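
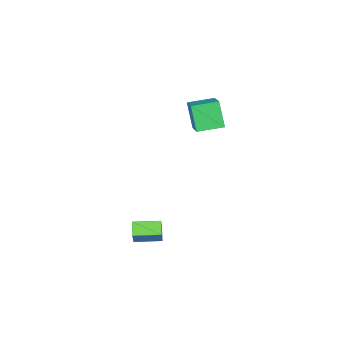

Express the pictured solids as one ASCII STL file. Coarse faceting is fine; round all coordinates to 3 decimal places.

solid 
facet normal -0.307 -0.448 -0.840
outer loop
vertex 3.562 0.083 -0.864
vertex 2.262 0.869 -0.808
vertex 3.938 0.74 -1.352
endloop
endfacet
facet normal 0.855 -0.517 -0.037
outer loop
vertex 4.398 1.411 -0.092
vertex 3.562 0.083 -0.864
vertex 3.938 0.74 -1.352
endloop
endfacet
facet normal -0.307 -0.448 -0.839
outer loop
vertex 3.938 0.74 -1.352
vertex 2.262 0.869 -0.808
vertex 2.638 1.525 -1.296
endloop
endfacet
facet normal 0.417 0.730 -0.541
outer loop
vertex 2.638 1.525 -1.296
vertex 4.398 1.411 -0.092
vertex 3.938 0.74 -1.352
endloop
endfacet
facet normal -0.418 -0.730 0.541
outer loop
vertex 3.562 0.083 -0.864
vertex 2.722 1.54 0.452
vertex 2.262 0.869 -0.808
endloop
endfacet
facet normal 0.855 -0.517 -0.036
outer loop
vertex 4.022 0.755 0.396
vertex 3.562 0.083 -0.864
vertex 4.398 1.411 -0.092
endloop
endfacet
facet normal -0.417 -0.730 0.542
outer loop
vertex 4.022 0.755 0.396
vertex 2.722 1.54 0.452
vertex 3.562 0.083 -0.864
endloop
endfacet
facet normal -0.855 0.517 0.037
outer loop
vertex 2.262 0.869 -0.808
vertex 2.722 1.54 0.452
vertex 2.638 1.525 -1.296
endloop
endfacet
facet normal 0.418 0.730 -0.542
outer loop
vertex 3.098 2.197 -0.036
vertex 4.398 1.411 -0.092
vertex 2.638 1.525 -1.296
endloop
endfacet
facet normal -0.855 0.517 0.037
outer loop
vertex 2.638 1.525 -1.296
vertex 2.722 1.54 0.452
vertex 3.098 2.197 -0.036
endloop
endfacet
facet normal 0.307 0.448 0.839
outer loop
vertex 3.098 2.197 -0.036
vertex 4.022 0.755 0.396
vertex 4.398 1.411 -0.092
endloop
endfacet
facet normal 0.307 0.448 0.840
outer loop
vertex 2.722 1.54 0.452
vertex 4.022 0.755 0.396
vertex 3.098 2.197 -0.036
endloop
endfacet
facet normal -0.926 0.363 0.102
outer loop
vertex -4.682 -4.742 3.262
vertex -3.993 -3.252 4.219
vertex -4.5 -3.851 1.743
endloop
endfacet
facet normal -0.363 -0.784 -0.503
outer loop
vertex -3.027 -4.428 1.581
vertex -4.682 -4.742 3.262
vertex -4.5 -3.851 1.743
endloop
endfacet
facet normal -0.926 0.363 0.102
outer loop
vertex -4.5 -3.851 1.743
vertex -3.993 -3.252 4.219
vertex -3.811 -2.361 2.7
endloop
endfacet
facet normal 0.103 0.503 -0.858
outer loop
vertex -3.811 -2.361 2.7
vertex -3.027 -4.428 1.581
vertex -4.5 -3.851 1.743
endloop
endfacet
facet normal -0.103 -0.503 0.858
outer loop
vertex -4.682 -4.742 3.262
vertex -2.52 -3.829 4.057
vertex -3.993 -3.252 4.219
endloop
endfacet
facet normal -0.363 -0.784 -0.503
outer loop
vertex -3.209 -5.319 3.1
vertex -4.682 -4.742 3.262
vertex -3.027 -4.428 1.581
endloop
endfacet
facet normal -0.103 -0.503 0.858
outer loop
vertex -3.209 -5.319 3.1
vertex -2.52 -3.829 4.057
vertex -4.682 -4.742 3.262
endloop
endfacet
facet normal 0.363 0.784 0.503
outer loop
vertex -3.993 -3.252 4.219
vertex -2.52 -3.829 4.057
vertex -3.811 -2.361 2.7
endloop
endfacet
facet normal 0.103 0.503 -0.858
outer loop
vertex -2.338 -2.938 2.538
vertex -3.027 -4.428 1.581
vertex -3.811 -2.361 2.7
endloop
endfacet
facet normal 0.363 0.784 0.503
outer loop
vertex -3.811 -2.361 2.7
vertex -2.52 -3.829 4.057
vertex -2.338 -2.938 2.538
endloop
endfacet
facet normal 0.926 -0.363 -0.102
outer loop
vertex -2.338 -2.938 2.538
vertex -3.209 -5.319 3.1
vertex -3.027 -4.428 1.581
endloop
endfacet
facet normal 0.926 -0.363 -0.102
outer loop
vertex -2.52 -3.829 4.057
vertex -3.209 -5.319 3.1
vertex -2.338 -2.938 2.538
endloop
endfacet

endsolid


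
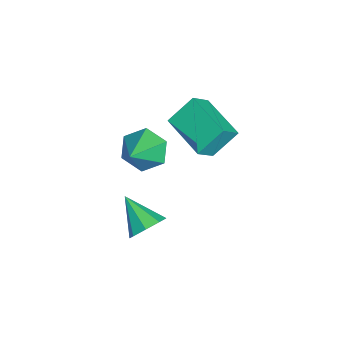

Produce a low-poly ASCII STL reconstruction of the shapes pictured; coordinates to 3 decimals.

solid 
facet normal -0.577 0.467 -0.670
outer loop
vertex -2.302 -0.889 0.216
vertex -0.656 0.479 -0.249
vertex -1.794 -1.885 -0.915
endloop
endfacet
facet normal -0.752 -0.625 0.212
outer loop
vertex -1.084 -2.459 -0.091
vertex -2.302 -0.889 0.216
vertex -1.794 -1.885 -0.915
endloop
endfacet
facet normal -0.577 0.467 -0.670
outer loop
vertex -1.794 -1.885 -0.915
vertex -0.656 0.479 -0.249
vertex -0.148 -0.516 -1.38
endloop
endfacet
facet normal 0.320 -0.626 -0.711
outer loop
vertex -0.148 -0.516 -1.38
vertex -1.084 -2.459 -0.091
vertex -1.794 -1.885 -0.915
endloop
endfacet
facet normal -0.319 0.626 0.711
outer loop
vertex -2.302 -0.889 0.216
vertex 0.054 -0.095 0.575
vertex -0.656 0.479 -0.249
endloop
endfacet
facet normal -0.752 -0.625 0.212
outer loop
vertex -1.592 -1.464 1.04
vertex -2.302 -0.889 0.216
vertex -1.084 -2.459 -0.091
endloop
endfacet
facet normal -0.319 0.626 0.712
outer loop
vertex -1.592 -1.464 1.04
vertex 0.054 -0.095 0.575
vertex -2.302 -0.889 0.216
endloop
endfacet
facet normal 0.751 0.625 -0.212
outer loop
vertex -0.656 0.479 -0.249
vertex 0.054 -0.095 0.575
vertex -0.148 -0.516 -1.38
endloop
endfacet
facet normal 0.319 -0.626 -0.712
outer loop
vertex 0.562 -1.091 -0.556
vertex -1.084 -2.459 -0.091
vertex -0.148 -0.516 -1.38
endloop
endfacet
facet normal 0.752 0.624 -0.212
outer loop
vertex -0.148 -0.516 -1.38
vertex 0.054 -0.095 0.575
vertex 0.562 -1.091 -0.556
endloop
endfacet
facet normal 0.577 -0.467 0.670
outer loop
vertex 0.562 -1.091 -0.556
vertex -1.592 -1.464 1.04
vertex -1.084 -2.459 -0.091
endloop
endfacet
facet normal 0.577 -0.467 0.670
outer loop
vertex 0.054 -0.095 0.575
vertex -1.592 -1.464 1.04
vertex 0.562 -1.091 -0.556
endloop
endfacet
facet normal 0.585 0.587 -0.560
outer loop
vertex 4.391 -2.822 -1.683
vertex 3.786 -2.802 -2.294
vertex 3.968 -2.324 -1.603
endloop
endfacet
facet normal 0.205 0.017 0.979
outer loop
vertex 4.391 -2.822 -1.683
vertex 3.968 -2.324 -1.603
vertex 2.774 -3.818 -1.326
endloop
endfacet
facet normal 0.585 0.587 -0.560
outer loop
vertex 3.968 -2.324 -1.603
vertex 3.786 -2.802 -2.294
vertex 3.438 -2.106 -1.928
endloop
endfacet
facet normal -0.339 0.426 0.839
outer loop
vertex 3.968 -2.324 -1.603
vertex 3.438 -2.106 -1.928
vertex 2.774 -3.818 -1.326
endloop
endfacet
facet normal 0.584 0.587 -0.560
outer loop
vertex 3.438 -2.106 -1.928
vertex 3.786 -2.802 -2.294
vertex 3.112 -2.296 -2.467
endloop
endfacet
facet normal -0.828 0.442 0.345
outer loop
vertex 3.438 -2.106 -1.928
vertex 3.112 -2.296 -2.467
vertex 2.774 -3.818 -1.326
endloop
endfacet
facet normal 0.585 0.587 -0.560
outer loop
vertex 3.112 -2.296 -2.467
vertex 3.786 -2.802 -2.294
vertex 3.181 -2.782 -2.905
endloop
endfacet
facet normal -0.975 0.055 -0.215
outer loop
vertex 3.112 -2.296 -2.467
vertex 3.181 -2.782 -2.905
vertex 2.774 -3.818 -1.326
endloop
endfacet
facet normal 0.585 0.588 -0.560
outer loop
vertex 3.181 -2.782 -2.905
vertex 3.786 -2.802 -2.294
vertex 3.604 -3.28 -2.986
endloop
endfacet
facet normal -0.694 -0.507 -0.511
outer loop
vertex 3.181 -2.782 -2.905
vertex 3.604 -3.28 -2.986
vertex 2.774 -3.818 -1.326
endloop
endfacet
facet normal 0.585 0.587 -0.559
outer loop
vertex 3.604 -3.28 -2.986
vertex 3.786 -2.802 -2.294
vertex 4.133 -3.498 -2.661
endloop
endfacet
facet normal -0.149 -0.916 -0.372
outer loop
vertex 3.604 -3.28 -2.986
vertex 4.133 -3.498 -2.661
vertex 2.774 -3.818 -1.326
endloop
endfacet
facet normal 0.584 0.587 -0.560
outer loop
vertex 4.133 -3.498 -2.661
vertex 3.786 -2.802 -2.294
vertex 4.459 -3.308 -2.122
endloop
endfacet
facet normal 0.340 -0.932 0.123
outer loop
vertex 4.133 -3.498 -2.661
vertex 4.459 -3.308 -2.122
vertex 2.774 -3.818 -1.326
endloop
endfacet
facet normal 0.585 0.587 -0.560
outer loop
vertex 4.459 -3.308 -2.122
vertex 3.786 -2.802 -2.294
vertex 4.391 -2.822 -1.683
endloop
endfacet
facet normal 0.487 -0.547 0.681
outer loop
vertex 4.459 -3.308 -2.122
vertex 4.391 -2.822 -1.683
vertex 2.774 -3.818 -1.326
endloop
endfacet
facet normal -0.793 0.200 -0.575
outer loop
vertex 0.023 -3.439 -2.568
vertex -0.598 -3.399 -1.697
vertex -0.116 -2.512 -2.053
endloop
endfacet
facet normal 0.872 0.331 -0.361
outer loop
vertex 0.023 -3.439 -2.568
vertex -0.116 -2.512 -2.053
vertex 0.998 -3.801 -0.543
endloop
endfacet
facet normal -0.794 0.201 -0.574
outer loop
vertex -0.116 -2.512 -2.053
vertex -0.598 -3.399 -1.697
vertex -0.736 -2.471 -1.182
endloop
endfacet
facet normal 0.500 0.805 0.318
outer loop
vertex -0.116 -2.512 -2.053
vertex -0.736 -2.471 -1.182
vertex 0.998 -3.801 -0.543
endloop
endfacet
facet normal -0.794 0.201 -0.574
outer loop
vertex -0.736 -2.471 -1.182
vertex -0.598 -3.399 -1.697
vertex -1.218 -3.358 -0.826
endloop
endfacet
facet normal -0.039 0.391 0.920
outer loop
vertex -0.736 -2.471 -1.182
vertex -1.218 -3.358 -0.826
vertex 0.998 -3.801 -0.543
endloop
endfacet
facet normal -0.794 0.200 -0.574
outer loop
vertex -1.218 -3.358 -0.826
vertex -0.598 -3.399 -1.697
vertex -1.079 -4.286 -1.342
endloop
endfacet
facet normal -0.207 -0.499 0.842
outer loop
vertex -1.218 -3.358 -0.826
vertex -1.079 -4.286 -1.342
vertex 0.998 -3.801 -0.543
endloop
endfacet
facet normal -0.794 0.201 -0.574
outer loop
vertex -1.079 -4.286 -1.342
vertex -0.598 -3.399 -1.697
vertex -0.459 -4.326 -2.213
endloop
endfacet
facet normal 0.165 -0.973 0.162
outer loop
vertex -1.079 -4.286 -1.342
vertex -0.459 -4.326 -2.213
vertex 0.998 -3.801 -0.543
endloop
endfacet
facet normal -0.793 0.201 -0.575
outer loop
vertex -0.459 -4.326 -2.213
vertex -0.598 -3.399 -1.697
vertex 0.023 -3.439 -2.568
endloop
endfacet
facet normal 0.704 -0.558 -0.439
outer loop
vertex -0.459 -4.326 -2.213
vertex 0.023 -3.439 -2.568
vertex 0.998 -3.801 -0.543
endloop
endfacet

endsolid


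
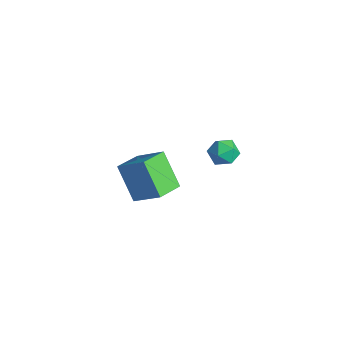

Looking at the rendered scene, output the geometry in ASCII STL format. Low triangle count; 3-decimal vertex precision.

solid 
facet normal 0.042 0.367 0.929
outer loop
vertex 0.55 -0.88 2.571
vertex 0.564 -1.545 2.833
vertex 1.175 -1.21 2.673
endloop
endfacet
facet normal 0.353 0.812 0.465
outer loop
vertex 0.55 -0.88 2.571
vertex 1.175 -1.21 2.673
vertex 1.067 -0.824 2.081
endloop
endfacet
facet normal -0.132 0.991 -0.026
outer loop
vertex 0.55 -0.88 2.571
vertex 1.067 -0.824 2.081
vertex 0.389 -0.92 1.875
endloop
endfacet
facet normal -0.741 0.658 0.134
outer loop
vertex 0.55 -0.88 2.571
vertex 0.389 -0.92 1.875
vertex 0.078 -1.365 2.34
endloop
endfacet
facet normal -0.634 0.272 0.724
outer loop
vertex 0.55 -0.88 2.571
vertex 0.078 -1.365 2.34
vertex 0.564 -1.545 2.833
endloop
endfacet
facet normal 0.878 0.457 0.138
outer loop
vertex 1.067 -0.824 2.081
vertex 1.175 -1.21 2.673
vertex 1.402 -1.455 2.04
endloop
endfacet
facet normal 0.376 -0.262 0.889
outer loop
vertex 1.175 -1.21 2.673
vertex 0.564 -1.545 2.833
vertex 1.091 -1.9 2.505
endloop
endfacet
facet normal -0.719 -0.418 0.556
outer loop
vertex 0.564 -1.545 2.833
vertex 0.078 -1.365 2.34
vertex 0.413 -1.996 2.299
endloop
endfacet
facet normal -0.893 0.206 -0.400
outer loop
vertex 0.078 -1.365 2.34
vertex 0.389 -0.92 1.875
vertex 0.305 -1.61 1.707
endloop
endfacet
facet normal 0.094 0.747 -0.658
outer loop
vertex 0.389 -0.92 1.875
vertex 1.067 -0.824 2.081
vertex 0.916 -1.275 1.547
endloop
endfacet
facet normal 0.741 -0.658 -0.134
outer loop
vertex 0.93 -1.94 1.809
vertex 1.402 -1.455 2.04
vertex 1.091 -1.9 2.505
endloop
endfacet
facet normal 0.132 -0.991 0.026
outer loop
vertex 0.93 -1.94 1.809
vertex 1.091 -1.9 2.505
vertex 0.413 -1.996 2.299
endloop
endfacet
facet normal -0.353 -0.812 -0.465
outer loop
vertex 0.93 -1.94 1.809
vertex 0.413 -1.996 2.299
vertex 0.305 -1.61 1.707
endloop
endfacet
facet normal -0.042 -0.367 -0.929
outer loop
vertex 0.93 -1.94 1.809
vertex 0.305 -1.61 1.707
vertex 0.916 -1.275 1.547
endloop
endfacet
facet normal 0.634 -0.272 -0.724
outer loop
vertex 0.93 -1.94 1.809
vertex 0.916 -1.275 1.547
vertex 1.402 -1.455 2.04
endloop
endfacet
facet normal 0.893 -0.206 0.400
outer loop
vertex 1.091 -1.9 2.505
vertex 1.402 -1.455 2.04
vertex 1.175 -1.21 2.673
endloop
endfacet
facet normal -0.094 -0.747 0.658
outer loop
vertex 0.413 -1.996 2.299
vertex 1.091 -1.9 2.505
vertex 0.564 -1.545 2.833
endloop
endfacet
facet normal -0.878 -0.457 -0.138
outer loop
vertex 0.305 -1.61 1.707
vertex 0.413 -1.996 2.299
vertex 0.078 -1.365 2.34
endloop
endfacet
facet normal -0.376 0.262 -0.889
outer loop
vertex 0.916 -1.275 1.547
vertex 0.305 -1.61 1.707
vertex 0.389 -0.92 1.875
endloop
endfacet
facet normal 0.719 0.418 -0.556
outer loop
vertex 1.402 -1.455 2.04
vertex 0.916 -1.275 1.547
vertex 1.067 -0.824 2.081
endloop
endfacet
facet normal -0.626 -0.040 0.779
outer loop
vertex -3.46 -2.625 -1.382
vertex -3.897 -1.37 -1.668
vertex -4.618 -3.248 -2.345
endloop
endfacet
facet normal 0.322 -0.923 0.210
outer loop
vertex -3.423 -3.17 -3.832
vertex -3.46 -2.625 -1.382
vertex -4.618 -3.248 -2.345
endloop
endfacet
facet normal -0.625 -0.041 0.779
outer loop
vertex -4.618 -3.248 -2.345
vertex -3.897 -1.37 -1.668
vertex -5.056 -1.993 -2.631
endloop
endfacet
facet normal -0.710 -0.383 -0.591
outer loop
vertex -5.056 -1.993 -2.631
vertex -3.423 -3.17 -3.832
vertex -4.618 -3.248 -2.345
endloop
endfacet
facet normal 0.710 0.382 0.591
outer loop
vertex -3.46 -2.625 -1.382
vertex -2.702 -1.292 -3.155
vertex -3.897 -1.37 -1.668
endloop
endfacet
facet normal 0.322 -0.923 0.210
outer loop
vertex -2.264 -2.547 -2.869
vertex -3.46 -2.625 -1.382
vertex -3.423 -3.17 -3.832
endloop
endfacet
facet normal 0.710 0.383 0.591
outer loop
vertex -2.264 -2.547 -2.869
vertex -2.702 -1.292 -3.155
vertex -3.46 -2.625 -1.382
endloop
endfacet
facet normal -0.322 0.923 -0.210
outer loop
vertex -3.897 -1.37 -1.668
vertex -2.702 -1.292 -3.155
vertex -5.056 -1.993 -2.631
endloop
endfacet
facet normal -0.710 -0.382 -0.591
outer loop
vertex -3.86 -1.915 -4.118
vertex -3.423 -3.17 -3.832
vertex -5.056 -1.993 -2.631
endloop
endfacet
facet normal -0.322 0.923 -0.210
outer loop
vertex -5.056 -1.993 -2.631
vertex -2.702 -1.292 -3.155
vertex -3.86 -1.915 -4.118
endloop
endfacet
facet normal 0.626 0.040 -0.779
outer loop
vertex -3.86 -1.915 -4.118
vertex -2.264 -2.547 -2.869
vertex -3.423 -3.17 -3.832
endloop
endfacet
facet normal 0.626 0.041 -0.779
outer loop
vertex -2.702 -1.292 -3.155
vertex -2.264 -2.547 -2.869
vertex -3.86 -1.915 -4.118
endloop
endfacet

endsolid


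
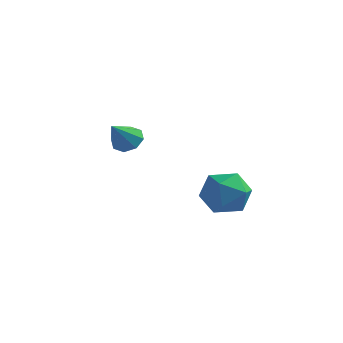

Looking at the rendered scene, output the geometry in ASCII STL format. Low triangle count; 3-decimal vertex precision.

solid 
facet normal -0.797 0.530 0.289
outer loop
vertex 0.534 0.169 -2.888
vertex 0.756 -0.045 -1.883
vertex 1.16 0.811 -2.34
endloop
endfacet
facet normal -0.527 0.787 -0.320
outer loop
vertex 0.534 0.169 -2.888
vertex 1.16 0.811 -2.34
vertex 1.399 0.567 -3.334
endloop
endfacet
facet normal -0.535 0.263 -0.803
outer loop
vertex 0.534 0.169 -2.888
vertex 1.399 0.567 -3.334
vertex 1.142 -0.44 -3.492
endloop
endfacet
facet normal -0.809 -0.318 -0.494
outer loop
vertex 0.534 0.169 -2.888
vertex 1.142 -0.44 -3.492
vertex 0.744 -0.819 -2.595
endloop
endfacet
facet normal -0.971 -0.152 0.182
outer loop
vertex 0.534 0.169 -2.888
vertex 0.744 -0.819 -2.595
vertex 0.756 -0.045 -1.883
endloop
endfacet
facet normal 0.153 0.968 -0.201
outer loop
vertex 1.399 0.567 -3.334
vertex 1.16 0.811 -2.34
vertex 2.156 0.599 -2.605
endloop
endfacet
facet normal -0.283 0.552 0.784
outer loop
vertex 1.16 0.811 -2.34
vertex 0.756 -0.045 -1.883
vertex 1.758 0.22 -1.708
endloop
endfacet
facet normal -0.565 -0.554 0.611
outer loop
vertex 0.756 -0.045 -1.883
vertex 0.744 -0.819 -2.595
vertex 1.501 -0.787 -1.866
endloop
endfacet
facet normal -0.303 -0.822 -0.482
outer loop
vertex 0.744 -0.819 -2.595
vertex 1.142 -0.44 -3.492
vertex 1.74 -1.031 -2.86
endloop
endfacet
facet normal 0.140 0.118 -0.983
outer loop
vertex 1.142 -0.44 -3.492
vertex 1.399 0.567 -3.334
vertex 2.144 -0.175 -3.317
endloop
endfacet
facet normal 0.809 0.318 0.494
outer loop
vertex 2.366 -0.389 -2.312
vertex 2.156 0.599 -2.605
vertex 1.758 0.22 -1.708
endloop
endfacet
facet normal 0.535 -0.263 0.803
outer loop
vertex 2.366 -0.389 -2.312
vertex 1.758 0.22 -1.708
vertex 1.501 -0.787 -1.866
endloop
endfacet
facet normal 0.527 -0.787 0.320
outer loop
vertex 2.366 -0.389 -2.312
vertex 1.501 -0.787 -1.866
vertex 1.74 -1.031 -2.86
endloop
endfacet
facet normal 0.797 -0.530 -0.289
outer loop
vertex 2.366 -0.389 -2.312
vertex 1.74 -1.031 -2.86
vertex 2.144 -0.175 -3.317
endloop
endfacet
facet normal 0.971 0.152 -0.182
outer loop
vertex 2.366 -0.389 -2.312
vertex 2.144 -0.175 -3.317
vertex 2.156 0.599 -2.605
endloop
endfacet
facet normal 0.303 0.822 0.482
outer loop
vertex 1.758 0.22 -1.708
vertex 2.156 0.599 -2.605
vertex 1.16 0.811 -2.34
endloop
endfacet
facet normal -0.140 -0.118 0.983
outer loop
vertex 1.501 -0.787 -1.866
vertex 1.758 0.22 -1.708
vertex 0.756 -0.045 -1.883
endloop
endfacet
facet normal -0.153 -0.968 0.201
outer loop
vertex 1.74 -1.031 -2.86
vertex 1.501 -0.787 -1.866
vertex 0.744 -0.819 -2.595
endloop
endfacet
facet normal 0.283 -0.552 -0.784
outer loop
vertex 2.144 -0.175 -3.317
vertex 1.74 -1.031 -2.86
vertex 1.142 -0.44 -3.492
endloop
endfacet
facet normal 0.565 0.554 -0.611
outer loop
vertex 2.156 0.599 -2.605
vertex 2.144 -0.175 -3.317
vertex 1.399 0.567 -3.334
endloop
endfacet
facet normal 0.104 0.701 -0.705
outer loop
vertex -2.32 0.948 -0.966
vertex -2.979 0.924 -1.087
vertex -2.585 1.278 -0.677
endloop
endfacet
facet normal 0.733 -0.007 0.680
outer loop
vertex -2.32 0.948 -0.966
vertex -2.585 1.278 -0.677
vertex -3.121 -0.044 -0.113
endloop
endfacet
facet normal 0.104 0.701 -0.705
outer loop
vertex -2.585 1.278 -0.677
vertex -2.979 0.924 -1.087
vertex -3.081 1.401 -0.628
endloop
endfacet
facet normal 0.173 0.326 0.929
outer loop
vertex -2.585 1.278 -0.677
vertex -3.081 1.401 -0.628
vertex -3.121 -0.044 -0.113
endloop
endfacet
facet normal 0.102 0.701 -0.706
outer loop
vertex -3.081 1.401 -0.628
vertex -2.979 0.924 -1.087
vertex -3.516 1.244 -0.847
endloop
endfacet
facet normal -0.513 0.301 0.804
outer loop
vertex -3.081 1.401 -0.628
vertex -3.516 1.244 -0.847
vertex -3.121 -0.044 -0.113
endloop
endfacet
facet normal 0.102 0.701 -0.706
outer loop
vertex -3.516 1.244 -0.847
vertex -2.979 0.924 -1.087
vertex -3.637 0.899 -1.207
endloop
endfacet
facet normal -0.924 -0.069 0.376
outer loop
vertex -3.516 1.244 -0.847
vertex -3.637 0.899 -1.207
vertex -3.121 -0.044 -0.113
endloop
endfacet
facet normal 0.102 0.701 -0.705
outer loop
vertex -3.637 0.899 -1.207
vertex -2.979 0.924 -1.087
vertex -3.373 0.569 -1.497
endloop
endfacet
facet normal -0.818 -0.566 -0.101
outer loop
vertex -3.637 0.899 -1.207
vertex -3.373 0.569 -1.497
vertex -3.121 -0.044 -0.113
endloop
endfacet
facet normal 0.103 0.701 -0.706
outer loop
vertex -3.373 0.569 -1.497
vertex -2.979 0.924 -1.087
vertex -2.877 0.447 -1.546
endloop
endfacet
facet normal -0.256 -0.900 -0.352
outer loop
vertex -3.373 0.569 -1.497
vertex -2.877 0.447 -1.546
vertex -3.121 -0.044 -0.113
endloop
endfacet
facet normal 0.104 0.701 -0.706
outer loop
vertex -2.877 0.447 -1.546
vertex -2.979 0.924 -1.087
vertex -2.441 0.604 -1.326
endloop
endfacet
facet normal 0.429 -0.874 -0.227
outer loop
vertex -2.877 0.447 -1.546
vertex -2.441 0.604 -1.326
vertex -3.121 -0.044 -0.113
endloop
endfacet
facet normal 0.104 0.701 -0.705
outer loop
vertex -2.441 0.604 -1.326
vertex -2.979 0.924 -1.087
vertex -2.32 0.948 -0.966
endloop
endfacet
facet normal 0.839 -0.505 0.201
outer loop
vertex -2.441 0.604 -1.326
vertex -2.32 0.948 -0.966
vertex -3.121 -0.044 -0.113
endloop
endfacet

endsolid


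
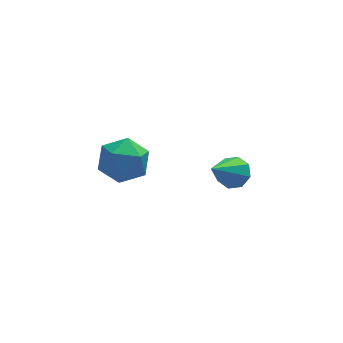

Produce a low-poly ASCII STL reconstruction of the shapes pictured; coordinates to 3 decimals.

solid 
facet normal -0.392 0.916 -0.091
outer loop
vertex -2.294 1.918 0.633
vertex -2.441 1.953 1.62
vertex -1.582 2.282 1.231
endloop
endfacet
facet normal 0.096 0.796 -0.598
outer loop
vertex -2.294 1.918 0.633
vertex -1.582 2.282 1.231
vertex -1.337 1.682 0.472
endloop
endfacet
facet normal -0.108 0.221 -0.969
outer loop
vertex -2.294 1.918 0.633
vertex -1.337 1.682 0.472
vertex -2.045 0.981 0.391
endloop
endfacet
facet normal -0.723 -0.014 -0.691
outer loop
vertex -2.294 1.918 0.633
vertex -2.045 0.981 0.391
vertex -2.727 1.149 1.101
endloop
endfacet
facet normal -0.898 0.415 -0.148
outer loop
vertex -2.294 1.918 0.633
vertex -2.727 1.149 1.101
vertex -2.441 1.953 1.62
endloop
endfacet
facet normal 0.714 0.642 -0.277
outer loop
vertex -1.337 1.682 0.472
vertex -1.582 2.282 1.231
vertex -0.893 1.571 1.359
endloop
endfacet
facet normal -0.075 0.837 0.543
outer loop
vertex -1.582 2.282 1.231
vertex -2.441 1.953 1.62
vertex -1.575 1.739 2.069
endloop
endfacet
facet normal -0.893 0.027 0.450
outer loop
vertex -2.441 1.953 1.62
vertex -2.727 1.149 1.101
vertex -2.283 1.038 1.988
endloop
endfacet
facet normal -0.610 -0.668 -0.428
outer loop
vertex -2.727 1.149 1.101
vertex -2.045 0.981 0.391
vertex -2.038 0.438 1.229
endloop
endfacet
facet normal 0.384 -0.287 -0.878
outer loop
vertex -2.045 0.981 0.391
vertex -1.337 1.682 0.472
vertex -1.179 0.767 0.84
endloop
endfacet
facet normal 0.723 0.014 0.691
outer loop
vertex -1.326 0.802 1.827
vertex -0.893 1.571 1.359
vertex -1.575 1.739 2.069
endloop
endfacet
facet normal 0.108 -0.221 0.969
outer loop
vertex -1.326 0.802 1.827
vertex -1.575 1.739 2.069
vertex -2.283 1.038 1.988
endloop
endfacet
facet normal -0.096 -0.796 0.598
outer loop
vertex -1.326 0.802 1.827
vertex -2.283 1.038 1.988
vertex -2.038 0.438 1.229
endloop
endfacet
facet normal 0.392 -0.916 0.091
outer loop
vertex -1.326 0.802 1.827
vertex -2.038 0.438 1.229
vertex -1.179 0.767 0.84
endloop
endfacet
facet normal 0.898 -0.415 0.148
outer loop
vertex -1.326 0.802 1.827
vertex -1.179 0.767 0.84
vertex -0.893 1.571 1.359
endloop
endfacet
facet normal 0.610 0.668 0.428
outer loop
vertex -1.575 1.739 2.069
vertex -0.893 1.571 1.359
vertex -1.582 2.282 1.231
endloop
endfacet
facet normal -0.384 0.287 0.878
outer loop
vertex -2.283 1.038 1.988
vertex -1.575 1.739 2.069
vertex -2.441 1.953 1.62
endloop
endfacet
facet normal -0.714 -0.642 0.277
outer loop
vertex -2.038 0.438 1.229
vertex -2.283 1.038 1.988
vertex -2.727 1.149 1.101
endloop
endfacet
facet normal 0.075 -0.837 -0.543
outer loop
vertex -1.179 0.767 0.84
vertex -2.038 0.438 1.229
vertex -2.045 0.981 0.391
endloop
endfacet
facet normal 0.893 -0.027 -0.450
outer loop
vertex -0.893 1.571 1.359
vertex -1.179 0.767 0.84
vertex -1.337 1.682 0.472
endloop
endfacet
facet normal 0.547 0.492 -0.677
outer loop
vertex 2.821 3.811 -1.685
vertex 2.547 3.415 -2.194
vertex 2.374 4.023 -1.892
endloop
endfacet
facet normal -0.100 0.579 0.809
outer loop
vertex 2.821 3.811 -1.685
vertex 2.374 4.023 -1.892
vertex 1.493 2.465 -0.886
endloop
endfacet
facet normal 0.545 0.492 -0.679
outer loop
vertex 2.374 4.023 -1.892
vertex 2.547 3.415 -2.194
vertex 2.028 3.878 -2.275
endloop
endfacet
facet normal -0.681 0.628 0.377
outer loop
vertex 2.374 4.023 -1.892
vertex 2.028 3.878 -2.275
vertex 1.493 2.465 -0.886
endloop
endfacet
facet normal 0.546 0.494 -0.677
outer loop
vertex 2.028 3.878 -2.275
vertex 2.547 3.415 -2.194
vertex 1.987 3.463 -2.611
endloop
endfacet
facet normal -0.964 0.217 -0.151
outer loop
vertex 2.028 3.878 -2.275
vertex 1.987 3.463 -2.611
vertex 1.493 2.465 -0.886
endloop
endfacet
facet normal 0.546 0.493 -0.677
outer loop
vertex 1.987 3.463 -2.611
vertex 2.547 3.415 -2.194
vertex 2.274 3.02 -2.702
endloop
endfacet
facet normal -0.784 -0.413 -0.463
outer loop
vertex 1.987 3.463 -2.611
vertex 2.274 3.02 -2.702
vertex 1.493 2.465 -0.886
endloop
endfacet
facet normal 0.547 0.493 -0.677
outer loop
vertex 2.274 3.02 -2.702
vertex 2.547 3.415 -2.194
vertex 2.72 2.808 -2.496
endloop
endfacet
facet normal -0.248 -0.891 -0.379
outer loop
vertex 2.274 3.02 -2.702
vertex 2.72 2.808 -2.496
vertex 1.493 2.465 -0.886
endloop
endfacet
facet normal 0.547 0.493 -0.677
outer loop
vertex 2.72 2.808 -2.496
vertex 2.547 3.415 -2.194
vertex 3.066 2.952 -2.112
endloop
endfacet
facet normal 0.333 -0.941 0.053
outer loop
vertex 2.72 2.808 -2.496
vertex 3.066 2.952 -2.112
vertex 1.493 2.465 -0.886
endloop
endfacet
facet normal 0.546 0.492 -0.678
outer loop
vertex 3.066 2.952 -2.112
vertex 2.547 3.415 -2.194
vertex 3.107 3.368 -1.777
endloop
endfacet
facet normal 0.617 -0.529 0.582
outer loop
vertex 3.066 2.952 -2.112
vertex 3.107 3.368 -1.777
vertex 1.493 2.465 -0.886
endloop
endfacet
facet normal 0.546 0.493 -0.677
outer loop
vertex 3.107 3.368 -1.777
vertex 2.547 3.415 -2.194
vertex 2.821 3.811 -1.685
endloop
endfacet
facet normal 0.439 0.098 0.893
outer loop
vertex 3.107 3.368 -1.777
vertex 2.821 3.811 -1.685
vertex 1.493 2.465 -0.886
endloop
endfacet

endsolid


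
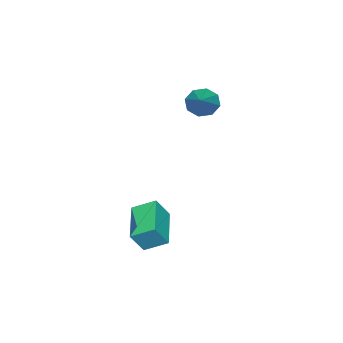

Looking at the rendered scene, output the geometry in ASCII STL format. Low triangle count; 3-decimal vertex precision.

solid 
facet normal -0.782 -0.391 -0.486
outer loop
vertex -1.514 -1.776 1.603
vertex -1.898 -1.808 2.246
vertex -1.815 -1.298 1.703
endloop
endfacet
facet normal 0.575 0.498 -0.649
outer loop
vertex -1.514 -1.776 1.603
vertex -1.815 -1.298 1.703
vertex -0.342 -1.032 3.214
endloop
endfacet
facet normal -0.783 -0.390 -0.486
outer loop
vertex -1.815 -1.298 1.703
vertex -1.898 -1.808 2.246
vertex -2.164 -1.118 2.121
endloop
endfacet
facet normal 0.133 0.946 -0.296
outer loop
vertex -1.815 -1.298 1.703
vertex -2.164 -1.118 2.121
vertex -0.342 -1.032 3.214
endloop
endfacet
facet normal -0.782 -0.390 -0.486
outer loop
vertex -2.164 -1.118 2.121
vertex -1.898 -1.808 2.246
vertex -2.358 -1.342 2.613
endloop
endfacet
facet normal -0.237 0.916 0.323
outer loop
vertex -2.164 -1.118 2.121
vertex -2.358 -1.342 2.613
vertex -0.342 -1.032 3.214
endloop
endfacet
facet normal -0.782 -0.389 -0.486
outer loop
vertex -2.358 -1.342 2.613
vertex -1.898 -1.808 2.246
vertex -2.283 -1.839 2.89
endloop
endfacet
facet normal -0.318 0.424 0.848
outer loop
vertex -2.358 -1.342 2.613
vertex -2.283 -1.839 2.89
vertex -0.342 -1.032 3.214
endloop
endfacet
facet normal -0.782 -0.390 -0.486
outer loop
vertex -2.283 -1.839 2.89
vertex -1.898 -1.808 2.246
vertex -1.982 -2.318 2.79
endloop
endfacet
facet normal -0.062 -0.241 0.969
outer loop
vertex -2.283 -1.839 2.89
vertex -1.982 -2.318 2.79
vertex -0.342 -1.032 3.214
endloop
endfacet
facet normal -0.783 -0.389 -0.486
outer loop
vertex -1.982 -2.318 2.79
vertex -1.898 -1.808 2.246
vertex -1.633 -2.498 2.372
endloop
endfacet
facet normal 0.382 -0.690 0.616
outer loop
vertex -1.982 -2.318 2.79
vertex -1.633 -2.498 2.372
vertex -0.342 -1.032 3.214
endloop
endfacet
facet normal -0.782 -0.389 -0.486
outer loop
vertex -1.633 -2.498 2.372
vertex -1.898 -1.808 2.246
vertex -1.439 -2.273 1.88
endloop
endfacet
facet normal 0.752 -0.659 -0.005
outer loop
vertex -1.633 -2.498 2.372
vertex -1.439 -2.273 1.88
vertex -0.342 -1.032 3.214
endloop
endfacet
facet normal -0.782 -0.389 -0.487
outer loop
vertex -1.439 -2.273 1.88
vertex -1.898 -1.808 2.246
vertex -1.514 -1.776 1.603
endloop
endfacet
facet normal 0.832 -0.169 -0.528
outer loop
vertex -1.439 -2.273 1.88
vertex -1.514 -1.776 1.603
vertex -0.342 -1.032 3.214
endloop
endfacet
facet normal -0.464 0.280 -0.840
outer loop
vertex 1.886 -1.103 -2.316
vertex 3.479 -0.175 -2.887
vertex 2.245 -2.034 -2.825
endloop
endfacet
facet normal -0.825 -0.480 0.297
outer loop
vertex 2.761 -2.345 -1.893
vertex 1.886 -1.103 -2.316
vertex 2.245 -2.034 -2.825
endloop
endfacet
facet normal -0.465 0.281 -0.840
outer loop
vertex 2.245 -2.034 -2.825
vertex 3.479 -0.175 -2.887
vertex 3.838 -1.106 -3.397
endloop
endfacet
facet normal 0.321 -0.831 -0.455
outer loop
vertex 3.838 -1.106 -3.397
vertex 2.761 -2.345 -1.893
vertex 2.245 -2.034 -2.825
endloop
endfacet
facet normal -0.321 0.831 0.455
outer loop
vertex 1.886 -1.103 -2.316
vertex 3.995 -0.486 -1.955
vertex 3.479 -0.175 -2.887
endloop
endfacet
facet normal -0.825 -0.481 0.296
outer loop
vertex 2.402 -1.414 -1.383
vertex 1.886 -1.103 -2.316
vertex 2.761 -2.345 -1.893
endloop
endfacet
facet normal -0.321 0.831 0.454
outer loop
vertex 2.402 -1.414 -1.383
vertex 3.995 -0.486 -1.955
vertex 1.886 -1.103 -2.316
endloop
endfacet
facet normal 0.825 0.481 -0.297
outer loop
vertex 3.479 -0.175 -2.887
vertex 3.995 -0.486 -1.955
vertex 3.838 -1.106 -3.397
endloop
endfacet
facet normal 0.321 -0.831 -0.455
outer loop
vertex 4.354 -1.417 -2.464
vertex 2.761 -2.345 -1.893
vertex 3.838 -1.106 -3.397
endloop
endfacet
facet normal 0.825 0.480 -0.296
outer loop
vertex 3.838 -1.106 -3.397
vertex 3.995 -0.486 -1.955
vertex 4.354 -1.417 -2.464
endloop
endfacet
facet normal 0.465 -0.281 0.840
outer loop
vertex 4.354 -1.417 -2.464
vertex 2.402 -1.414 -1.383
vertex 2.761 -2.345 -1.893
endloop
endfacet
facet normal 0.465 -0.280 0.840
outer loop
vertex 3.995 -0.486 -1.955
vertex 2.402 -1.414 -1.383
vertex 4.354 -1.417 -2.464
endloop
endfacet

endsolid


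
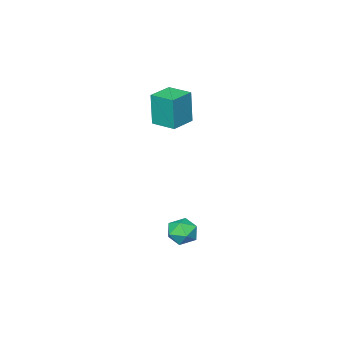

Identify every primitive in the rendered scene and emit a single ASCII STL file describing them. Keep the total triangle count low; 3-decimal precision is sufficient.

solid 
facet normal -0.986 -0.166 -0.003
outer loop
vertex -3.707 -3.368 4.275
vertex -3.891 -2.275 4.328
vertex -3.714 -3.294 2.727
endloop
endfacet
facet normal 0.166 -0.985 -0.048
outer loop
vertex -2.589 -3.105 2.732
vertex -3.707 -3.368 4.275
vertex -3.714 -3.294 2.727
endloop
endfacet
facet normal -0.986 -0.165 -0.004
outer loop
vertex -3.714 -3.294 2.727
vertex -3.891 -2.275 4.328
vertex -3.897 -2.2 2.78
endloop
endfacet
facet normal -0.004 0.048 -0.999
outer loop
vertex -3.897 -2.2 2.78
vertex -2.589 -3.105 2.732
vertex -3.714 -3.294 2.727
endloop
endfacet
facet normal 0.004 -0.048 0.999
outer loop
vertex -3.707 -3.368 4.275
vertex -2.766 -2.086 4.333
vertex -3.891 -2.275 4.328
endloop
endfacet
facet normal 0.165 -0.985 -0.048
outer loop
vertex -2.583 -3.18 4.28
vertex -3.707 -3.368 4.275
vertex -2.589 -3.105 2.732
endloop
endfacet
facet normal 0.004 -0.048 0.999
outer loop
vertex -2.583 -3.18 4.28
vertex -2.766 -2.086 4.333
vertex -3.707 -3.368 4.275
endloop
endfacet
facet normal -0.166 0.985 0.048
outer loop
vertex -3.891 -2.275 4.328
vertex -2.766 -2.086 4.333
vertex -3.897 -2.2 2.78
endloop
endfacet
facet normal -0.004 0.048 -0.999
outer loop
vertex -2.773 -2.012 2.785
vertex -2.589 -3.105 2.732
vertex -3.897 -2.2 2.78
endloop
endfacet
facet normal -0.165 0.985 0.048
outer loop
vertex -3.897 -2.2 2.78
vertex -2.766 -2.086 4.333
vertex -2.773 -2.012 2.785
endloop
endfacet
facet normal 0.986 0.166 0.004
outer loop
vertex -2.773 -2.012 2.785
vertex -2.583 -3.18 4.28
vertex -2.589 -3.105 2.732
endloop
endfacet
facet normal 0.986 0.165 0.003
outer loop
vertex -2.766 -2.086 4.333
vertex -2.583 -3.18 4.28
vertex -2.773 -2.012 2.785
endloop
endfacet
facet normal -0.163 0.981 0.105
outer loop
vertex -1.602 0.54 -1.858
vertex -1.7 0.451 -1.177
vertex -1.064 0.583 -1.421
endloop
endfacet
facet normal 0.286 0.853 -0.436
outer loop
vertex -1.602 0.54 -1.858
vertex -1.064 0.583 -1.421
vertex -0.994 0.25 -2.026
endloop
endfacet
facet normal -0.045 0.428 -0.903
outer loop
vertex -1.602 0.54 -1.858
vertex -0.994 0.25 -2.026
vertex -1.587 -0.087 -2.156
endloop
endfacet
facet normal -0.700 0.293 -0.651
outer loop
vertex -1.602 0.54 -1.858
vertex -1.587 -0.087 -2.156
vertex -2.023 0.038 -1.631
endloop
endfacet
facet normal -0.772 0.635 -0.028
outer loop
vertex -1.602 0.54 -1.858
vertex -2.023 0.038 -1.631
vertex -1.7 0.451 -1.177
endloop
endfacet
facet normal 0.849 0.498 -0.176
outer loop
vertex -0.994 0.25 -2.026
vertex -1.064 0.583 -1.421
vertex -0.717 -0.018 -1.449
endloop
endfacet
facet normal 0.121 0.706 0.698
outer loop
vertex -1.064 0.583 -1.421
vertex -1.7 0.451 -1.177
vertex -1.153 0.107 -0.924
endloop
endfacet
facet normal -0.864 0.145 0.482
outer loop
vertex -1.7 0.451 -1.177
vertex -2.023 0.038 -1.631
vertex -1.746 -0.23 -1.054
endloop
endfacet
facet normal -0.748 -0.407 -0.524
outer loop
vertex -2.023 0.038 -1.631
vertex -1.587 -0.087 -2.156
vertex -1.676 -0.563 -1.659
endloop
endfacet
facet normal 0.312 -0.189 -0.931
outer loop
vertex -1.587 -0.087 -2.156
vertex -0.994 0.25 -2.026
vertex -1.04 -0.431 -1.903
endloop
endfacet
facet normal 0.700 -0.293 0.651
outer loop
vertex -1.138 -0.52 -1.222
vertex -0.717 -0.018 -1.449
vertex -1.153 0.107 -0.924
endloop
endfacet
facet normal 0.045 -0.428 0.903
outer loop
vertex -1.138 -0.52 -1.222
vertex -1.153 0.107 -0.924
vertex -1.746 -0.23 -1.054
endloop
endfacet
facet normal -0.286 -0.853 0.436
outer loop
vertex -1.138 -0.52 -1.222
vertex -1.746 -0.23 -1.054
vertex -1.676 -0.563 -1.659
endloop
endfacet
facet normal 0.163 -0.981 -0.105
outer loop
vertex -1.138 -0.52 -1.222
vertex -1.676 -0.563 -1.659
vertex -1.04 -0.431 -1.903
endloop
endfacet
facet normal 0.772 -0.635 0.028
outer loop
vertex -1.138 -0.52 -1.222
vertex -1.04 -0.431 -1.903
vertex -0.717 -0.018 -1.449
endloop
endfacet
facet normal 0.748 0.407 0.524
outer loop
vertex -1.153 0.107 -0.924
vertex -0.717 -0.018 -1.449
vertex -1.064 0.583 -1.421
endloop
endfacet
facet normal -0.312 0.189 0.931
outer loop
vertex -1.746 -0.23 -1.054
vertex -1.153 0.107 -0.924
vertex -1.7 0.451 -1.177
endloop
endfacet
facet normal -0.849 -0.498 0.176
outer loop
vertex -1.676 -0.563 -1.659
vertex -1.746 -0.23 -1.054
vertex -2.023 0.038 -1.631
endloop
endfacet
facet normal -0.121 -0.706 -0.698
outer loop
vertex -1.04 -0.431 -1.903
vertex -1.676 -0.563 -1.659
vertex -1.587 -0.087 -2.156
endloop
endfacet
facet normal 0.864 -0.145 -0.482
outer loop
vertex -0.717 -0.018 -1.449
vertex -1.04 -0.431 -1.903
vertex -0.994 0.25 -2.026
endloop
endfacet

endsolid


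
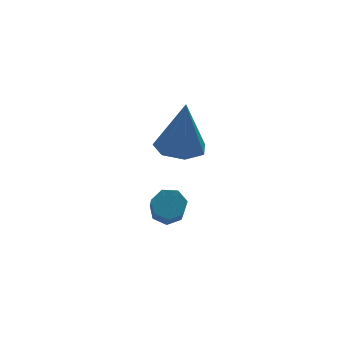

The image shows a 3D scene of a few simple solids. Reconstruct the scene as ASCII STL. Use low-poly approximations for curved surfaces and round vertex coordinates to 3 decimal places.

solid 
facet normal 0.229 0.570 -0.789
outer loop
vertex 2.296 -2.451 -2.689
vertex 1.819 -2.731 -3.03
vertex 1.792 -2.201 -2.655
endloop
endfacet
facet normal 0.384 0.692 0.611
outer loop
vertex 2.296 -2.451 -2.689
vertex 1.792 -2.201 -2.655
vertex 1.959 -3.289 -1.529
endloop
endfacet
facet normal 0.384 0.692 0.611
outer loop
vertex 1.959 -3.289 -1.529
vertex 1.792 -2.201 -2.655
vertex 1.455 -3.039 -1.495
endloop
endfacet
facet normal -0.229 -0.570 0.789
outer loop
vertex 1.959 -3.289 -1.529
vertex 1.455 -3.039 -1.495
vertex 1.481 -3.569 -1.87
endloop
endfacet
facet normal 0.229 0.570 -0.789
outer loop
vertex 1.792 -2.201 -2.655
vertex 1.819 -2.731 -3.03
vertex 1.308 -2.35 -2.903
endloop
endfacet
facet normal -0.459 0.778 0.429
outer loop
vertex 1.792 -2.201 -2.655
vertex 1.308 -2.35 -2.903
vertex 1.455 -3.039 -1.495
endloop
endfacet
facet normal -0.457 0.779 0.429
outer loop
vertex 1.455 -3.039 -1.495
vertex 1.308 -2.35 -2.903
vertex 0.97 -3.187 -1.743
endloop
endfacet
facet normal -0.230 -0.570 0.789
outer loop
vertex 1.455 -3.039 -1.495
vertex 0.97 -3.187 -1.743
vertex 1.481 -3.569 -1.87
endloop
endfacet
facet normal 0.229 0.570 -0.789
outer loop
vertex 1.308 -2.35 -2.903
vertex 1.819 -2.731 -3.03
vertex 1.208 -2.786 -3.247
endloop
endfacet
facet normal -0.957 0.280 -0.077
outer loop
vertex 1.308 -2.35 -2.903
vertex 1.208 -2.786 -3.247
vertex 0.97 -3.187 -1.743
endloop
endfacet
facet normal -0.957 0.278 -0.077
outer loop
vertex 0.97 -3.187 -1.743
vertex 1.208 -2.786 -3.247
vertex 0.871 -3.623 -2.087
endloop
endfacet
facet normal -0.230 -0.570 0.789
outer loop
vertex 0.97 -3.187 -1.743
vertex 0.871 -3.623 -2.087
vertex 1.481 -3.569 -1.87
endloop
endfacet
facet normal 0.229 0.569 -0.790
outer loop
vertex 1.208 -2.786 -3.247
vertex 1.819 -2.731 -3.03
vertex 1.568 -3.181 -3.427
endloop
endfacet
facet normal -0.735 -0.431 -0.524
outer loop
vertex 1.208 -2.786 -3.247
vertex 1.568 -3.181 -3.427
vertex 0.871 -3.623 -2.087
endloop
endfacet
facet normal -0.735 -0.431 -0.524
outer loop
vertex 0.871 -3.623 -2.087
vertex 1.568 -3.181 -3.427
vertex 1.231 -4.018 -2.267
endloop
endfacet
facet normal -0.230 -0.569 0.789
outer loop
vertex 0.871 -3.623 -2.087
vertex 1.231 -4.018 -2.267
vertex 1.481 -3.569 -1.87
endloop
endfacet
facet normal 0.228 0.570 -0.790
outer loop
vertex 1.568 -3.181 -3.427
vertex 1.819 -2.731 -3.03
vertex 2.117 -3.237 -3.309
endloop
endfacet
facet normal 0.041 -0.816 -0.577
outer loop
vertex 1.568 -3.181 -3.427
vertex 2.117 -3.237 -3.309
vertex 1.231 -4.018 -2.267
endloop
endfacet
facet normal 0.040 -0.816 -0.577
outer loop
vertex 1.231 -4.018 -2.267
vertex 2.117 -3.237 -3.309
vertex 1.78 -4.075 -2.148
endloop
endfacet
facet normal -0.230 -0.570 0.789
outer loop
vertex 1.231 -4.018 -2.267
vertex 1.78 -4.075 -2.148
vertex 1.481 -3.569 -1.87
endloop
endfacet
facet normal 0.230 0.570 -0.788
outer loop
vertex 2.117 -3.237 -3.309
vertex 1.819 -2.731 -3.03
vertex 2.441 -2.913 -2.98
endloop
endfacet
facet normal 0.786 -0.587 -0.196
outer loop
vertex 2.117 -3.237 -3.309
vertex 2.441 -2.913 -2.98
vertex 1.78 -4.075 -2.148
endloop
endfacet
facet normal 0.786 -0.587 -0.195
outer loop
vertex 1.78 -4.075 -2.148
vertex 2.441 -2.913 -2.98
vertex 2.104 -3.75 -1.82
endloop
endfacet
facet normal -0.229 -0.569 0.790
outer loop
vertex 1.78 -4.075 -2.148
vertex 2.104 -3.75 -1.82
vertex 1.481 -3.569 -1.87
endloop
endfacet
facet normal 0.230 0.569 -0.789
outer loop
vertex 2.441 -2.913 -2.98
vertex 1.819 -2.731 -3.03
vertex 2.296 -2.451 -2.689
endloop
endfacet
facet normal 0.939 0.084 0.334
outer loop
vertex 2.441 -2.913 -2.98
vertex 2.296 -2.451 -2.689
vertex 2.104 -3.75 -1.82
endloop
endfacet
facet normal 0.939 0.085 0.334
outer loop
vertex 2.104 -3.75 -1.82
vertex 2.296 -2.451 -2.689
vertex 1.959 -3.289 -1.529
endloop
endfacet
facet normal -0.229 -0.570 0.789
outer loop
vertex 2.104 -3.75 -1.82
vertex 1.959 -3.289 -1.529
vertex 1.481 -3.569 -1.87
endloop
endfacet
facet normal -0.159 -0.099 -0.982
outer loop
vertex 2.907 -2.077 0.183
vertex 2.283 -2.773 0.354
vertex 2.124 -1.839 0.286
endloop
endfacet
facet normal 0.311 0.919 0.243
outer loop
vertex 2.907 -2.077 0.183
vertex 2.124 -1.839 0.286
vertex 2.617 -2.567 2.406
endloop
endfacet
facet normal -0.159 -0.099 -0.982
outer loop
vertex 2.124 -1.839 0.286
vertex 2.283 -2.773 0.354
vertex 1.461 -2.305 0.44
endloop
endfacet
facet normal -0.470 0.795 0.382
outer loop
vertex 2.124 -1.839 0.286
vertex 1.461 -2.305 0.44
vertex 2.617 -2.567 2.406
endloop
endfacet
facet normal -0.159 -0.099 -0.982
outer loop
vertex 1.461 -2.305 0.44
vertex 2.283 -2.773 0.354
vertex 1.418 -3.123 0.529
endloop
endfacet
facet normal -0.852 0.101 0.514
outer loop
vertex 1.461 -2.305 0.44
vertex 1.418 -3.123 0.529
vertex 2.617 -2.567 2.406
endloop
endfacet
facet normal -0.159 -0.098 -0.982
outer loop
vertex 1.418 -3.123 0.529
vertex 2.283 -2.773 0.354
vertex 2.026 -3.678 0.486
endloop
endfacet
facet normal -0.547 -0.641 0.539
outer loop
vertex 1.418 -3.123 0.529
vertex 2.026 -3.678 0.486
vertex 2.617 -2.567 2.406
endloop
endfacet
facet normal -0.160 -0.098 -0.982
outer loop
vertex 2.026 -3.678 0.486
vertex 2.283 -2.773 0.354
vertex 2.828 -3.551 0.343
endloop
endfacet
facet normal 0.216 -0.872 0.438
outer loop
vertex 2.026 -3.678 0.486
vertex 2.828 -3.551 0.343
vertex 2.617 -2.567 2.406
endloop
endfacet
facet normal -0.160 -0.098 -0.982
outer loop
vertex 2.828 -3.551 0.343
vertex 2.283 -2.773 0.354
vertex 3.22 -2.839 0.208
endloop
endfacet
facet normal 0.861 -0.419 0.288
outer loop
vertex 2.828 -3.551 0.343
vertex 3.22 -2.839 0.208
vertex 2.617 -2.567 2.406
endloop
endfacet
facet normal -0.160 -0.098 -0.982
outer loop
vertex 3.22 -2.839 0.208
vertex 2.283 -2.773 0.354
vertex 2.907 -2.077 0.183
endloop
endfacet
facet normal 0.904 0.378 0.201
outer loop
vertex 3.22 -2.839 0.208
vertex 2.907 -2.077 0.183
vertex 2.617 -2.567 2.406
endloop
endfacet

endsolid


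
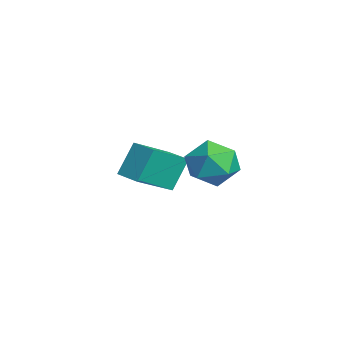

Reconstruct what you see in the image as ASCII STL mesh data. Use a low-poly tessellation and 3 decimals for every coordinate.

solid 
facet normal 0.260 0.118 0.958
outer loop
vertex 2.661 3.842 -0.123
vertex 1.92 2.966 0.186
vertex 3.049 2.719 -0.09
endloop
endfacet
facet normal 0.800 0.292 0.525
outer loop
vertex 2.661 3.842 -0.123
vertex 3.049 2.719 -0.09
vertex 3.374 3.434 -0.982
endloop
endfacet
facet normal 0.576 0.812 0.092
outer loop
vertex 2.661 3.842 -0.123
vertex 3.374 3.434 -0.982
vertex 2.446 4.123 -1.257
endloop
endfacet
facet normal -0.102 0.961 0.257
outer loop
vertex 2.661 3.842 -0.123
vertex 2.446 4.123 -1.257
vertex 1.547 3.834 -0.536
endloop
endfacet
facet normal -0.298 0.532 0.793
outer loop
vertex 2.661 3.842 -0.123
vertex 1.547 3.834 -0.536
vertex 1.92 2.966 0.186
endloop
endfacet
facet normal 0.952 -0.279 0.124
outer loop
vertex 3.374 3.434 -0.982
vertex 3.049 2.719 -0.09
vertex 3.073 2.306 -1.204
endloop
endfacet
facet normal 0.079 -0.560 0.825
outer loop
vertex 3.049 2.719 -0.09
vertex 1.92 2.966 0.186
vertex 2.174 2.017 -0.483
endloop
endfacet
facet normal -0.823 0.110 0.557
outer loop
vertex 1.92 2.966 0.186
vertex 1.547 3.834 -0.536
vertex 1.246 2.706 -0.758
endloop
endfacet
facet normal -0.507 0.805 -0.309
outer loop
vertex 1.547 3.834 -0.536
vertex 2.446 4.123 -1.257
vertex 1.571 3.421 -1.65
endloop
endfacet
facet normal 0.590 0.565 -0.577
outer loop
vertex 2.446 4.123 -1.257
vertex 3.374 3.434 -0.982
vertex 2.7 3.174 -1.926
endloop
endfacet
facet normal 0.102 -0.961 -0.257
outer loop
vertex 1.959 2.298 -1.617
vertex 3.073 2.306 -1.204
vertex 2.174 2.017 -0.483
endloop
endfacet
facet normal -0.576 -0.812 -0.092
outer loop
vertex 1.959 2.298 -1.617
vertex 2.174 2.017 -0.483
vertex 1.246 2.706 -0.758
endloop
endfacet
facet normal -0.800 -0.292 -0.525
outer loop
vertex 1.959 2.298 -1.617
vertex 1.246 2.706 -0.758
vertex 1.571 3.421 -1.65
endloop
endfacet
facet normal -0.260 -0.118 -0.958
outer loop
vertex 1.959 2.298 -1.617
vertex 1.571 3.421 -1.65
vertex 2.7 3.174 -1.926
endloop
endfacet
facet normal 0.298 -0.532 -0.793
outer loop
vertex 1.959 2.298 -1.617
vertex 2.7 3.174 -1.926
vertex 3.073 2.306 -1.204
endloop
endfacet
facet normal 0.507 -0.805 0.309
outer loop
vertex 2.174 2.017 -0.483
vertex 3.073 2.306 -1.204
vertex 3.049 2.719 -0.09
endloop
endfacet
facet normal -0.590 -0.565 0.577
outer loop
vertex 1.246 2.706 -0.758
vertex 2.174 2.017 -0.483
vertex 1.92 2.966 0.186
endloop
endfacet
facet normal -0.952 0.279 -0.124
outer loop
vertex 1.571 3.421 -1.65
vertex 1.246 2.706 -0.758
vertex 1.547 3.834 -0.536
endloop
endfacet
facet normal -0.079 0.560 -0.825
outer loop
vertex 2.7 3.174 -1.926
vertex 1.571 3.421 -1.65
vertex 2.446 4.123 -1.257
endloop
endfacet
facet normal 0.823 -0.110 -0.557
outer loop
vertex 3.073 2.306 -1.204
vertex 2.7 3.174 -1.926
vertex 3.374 3.434 -0.982
endloop
endfacet
facet normal -0.262 0.441 0.858
outer loop
vertex -2.188 0.908 -1.619
vertex -1.16 1.508 -1.614
vertex -3.127 2.527 -2.738
endloop
endfacet
facet normal -0.864 -0.504 -0.004
outer loop
vertex -2.68 1.772 -4.206
vertex -2.188 0.908 -1.619
vertex -3.127 2.527 -2.738
endloop
endfacet
facet normal -0.262 0.441 0.858
outer loop
vertex -3.127 2.527 -2.738
vertex -1.16 1.508 -1.614
vertex -2.099 3.127 -2.733
endloop
endfacet
facet normal -0.431 0.742 -0.513
outer loop
vertex -2.099 3.127 -2.733
vertex -2.68 1.772 -4.206
vertex -3.127 2.527 -2.738
endloop
endfacet
facet normal 0.431 -0.742 0.513
outer loop
vertex -2.188 0.908 -1.619
vertex -0.713 0.753 -3.082
vertex -1.16 1.508 -1.614
endloop
endfacet
facet normal -0.864 -0.504 -0.004
outer loop
vertex -1.741 0.153 -3.087
vertex -2.188 0.908 -1.619
vertex -2.68 1.772 -4.206
endloop
endfacet
facet normal 0.431 -0.742 0.513
outer loop
vertex -1.741 0.153 -3.087
vertex -0.713 0.753 -3.082
vertex -2.188 0.908 -1.619
endloop
endfacet
facet normal 0.864 0.504 0.004
outer loop
vertex -1.16 1.508 -1.614
vertex -0.713 0.753 -3.082
vertex -2.099 3.127 -2.733
endloop
endfacet
facet normal -0.431 0.742 -0.513
outer loop
vertex -1.652 2.372 -4.201
vertex -2.68 1.772 -4.206
vertex -2.099 3.127 -2.733
endloop
endfacet
facet normal 0.864 0.504 0.004
outer loop
vertex -2.099 3.127 -2.733
vertex -0.713 0.753 -3.082
vertex -1.652 2.372 -4.201
endloop
endfacet
facet normal 0.262 -0.441 -0.858
outer loop
vertex -1.652 2.372 -4.201
vertex -1.741 0.153 -3.087
vertex -2.68 1.772 -4.206
endloop
endfacet
facet normal 0.262 -0.441 -0.858
outer loop
vertex -0.713 0.753 -3.082
vertex -1.741 0.153 -3.087
vertex -1.652 2.372 -4.201
endloop
endfacet

endsolid


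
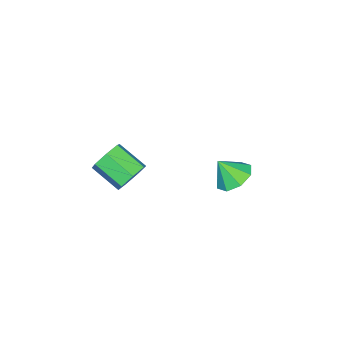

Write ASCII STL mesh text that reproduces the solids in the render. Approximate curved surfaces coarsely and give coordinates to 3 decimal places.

solid 
facet normal 0.086 0.878 -0.471
outer loop
vertex 3.516 1.832 1.798
vertex 3.111 1.553 1.205
vertex 2.854 1.916 1.834
endloop
endfacet
facet normal 0.107 0.462 0.880
outer loop
vertex 3.516 1.832 1.798
vertex 2.854 1.916 1.834
vertex 3.394 0.586 2.467
endloop
endfacet
facet normal 0.108 0.463 0.880
outer loop
vertex 3.394 0.586 2.467
vertex 2.854 1.916 1.834
vertex 2.732 0.67 2.504
endloop
endfacet
facet normal -0.085 -0.878 0.472
outer loop
vertex 3.394 0.586 2.467
vertex 2.732 0.67 2.504
vertex 2.989 0.307 1.875
endloop
endfacet
facet normal 0.086 0.878 -0.472
outer loop
vertex 2.854 1.916 1.834
vertex 3.111 1.553 1.205
vertex 2.385 1.727 1.397
endloop
endfacet
facet normal -0.707 0.387 0.591
outer loop
vertex 2.854 1.916 1.834
vertex 2.385 1.727 1.397
vertex 2.732 0.67 2.504
endloop
endfacet
facet normal -0.709 0.386 0.591
outer loop
vertex 2.732 0.67 2.504
vertex 2.385 1.727 1.397
vertex 2.264 0.481 2.066
endloop
endfacet
facet normal -0.087 -0.878 0.471
outer loop
vertex 2.732 0.67 2.504
vertex 2.264 0.481 2.066
vertex 2.989 0.307 1.875
endloop
endfacet
facet normal 0.086 0.878 -0.471
outer loop
vertex 2.385 1.727 1.397
vertex 3.111 1.553 1.205
vertex 2.463 1.407 0.815
endloop
endfacet
facet normal -0.990 0.019 -0.143
outer loop
vertex 2.385 1.727 1.397
vertex 2.463 1.407 0.815
vertex 2.264 0.481 2.066
endloop
endfacet
facet normal -0.989 0.019 -0.143
outer loop
vertex 2.264 0.481 2.066
vertex 2.463 1.407 0.815
vertex 2.342 0.161 1.485
endloop
endfacet
facet normal -0.086 -0.878 0.472
outer loop
vertex 2.264 0.481 2.066
vertex 2.342 0.161 1.485
vertex 2.989 0.307 1.875
endloop
endfacet
facet normal 0.086 0.878 -0.471
outer loop
vertex 2.463 1.407 0.815
vertex 3.111 1.553 1.205
vertex 3.029 1.197 0.527
endloop
endfacet
facet normal -0.526 -0.363 -0.769
outer loop
vertex 2.463 1.407 0.815
vertex 3.029 1.197 0.527
vertex 2.342 0.161 1.485
endloop
endfacet
facet normal -0.527 -0.362 -0.769
outer loop
vertex 2.342 0.161 1.485
vertex 3.029 1.197 0.527
vertex 2.907 -0.049 1.197
endloop
endfacet
facet normal -0.086 -0.878 0.471
outer loop
vertex 2.342 0.161 1.485
vertex 2.907 -0.049 1.197
vertex 2.989 0.307 1.875
endloop
endfacet
facet normal 0.086 0.878 -0.471
outer loop
vertex 3.029 1.197 0.527
vertex 3.111 1.553 1.205
vertex 3.656 1.255 0.75
endloop
endfacet
facet normal 0.334 -0.472 -0.816
outer loop
vertex 3.029 1.197 0.527
vertex 3.656 1.255 0.75
vertex 2.907 -0.049 1.197
endloop
endfacet
facet normal 0.334 -0.472 -0.816
outer loop
vertex 2.907 -0.049 1.197
vertex 3.656 1.255 0.75
vertex 3.534 0.009 1.42
endloop
endfacet
facet normal -0.086 -0.878 0.471
outer loop
vertex 2.907 -0.049 1.197
vertex 3.534 0.009 1.42
vertex 2.989 0.307 1.875
endloop
endfacet
facet normal 0.085 0.877 -0.472
outer loop
vertex 3.656 1.255 0.75
vertex 3.111 1.553 1.205
vertex 3.873 1.538 1.315
endloop
endfacet
facet normal 0.942 -0.226 -0.249
outer loop
vertex 3.656 1.255 0.75
vertex 3.873 1.538 1.315
vertex 3.534 0.009 1.42
endloop
endfacet
facet normal 0.942 -0.226 -0.249
outer loop
vertex 3.534 0.009 1.42
vertex 3.873 1.538 1.315
vertex 3.751 0.292 1.985
endloop
endfacet
facet normal -0.085 -0.877 0.472
outer loop
vertex 3.534 0.009 1.42
vertex 3.751 0.292 1.985
vertex 2.989 0.307 1.875
endloop
endfacet
facet normal 0.085 0.878 -0.471
outer loop
vertex 3.873 1.538 1.315
vertex 3.111 1.553 1.205
vertex 3.516 1.832 1.798
endloop
endfacet
facet normal 0.841 0.190 0.506
outer loop
vertex 3.873 1.538 1.315
vertex 3.516 1.832 1.798
vertex 3.751 0.292 1.985
endloop
endfacet
facet normal 0.841 0.190 0.507
outer loop
vertex 3.751 0.292 1.985
vertex 3.516 1.832 1.798
vertex 3.394 0.586 2.467
endloop
endfacet
facet normal -0.085 -0.877 0.472
outer loop
vertex 3.751 0.292 1.985
vertex 3.394 0.586 2.467
vertex 2.989 0.307 1.875
endloop
endfacet
facet normal -0.231 0.515 -0.826
outer loop
vertex -0.993 3.457 -2.371
vertex -1.858 3.318 -2.216
vertex -1.271 3.947 -1.988
endloop
endfacet
facet normal 0.859 0.094 0.503
outer loop
vertex -0.993 3.457 -2.371
vertex -1.271 3.947 -1.988
vertex -1.582 2.702 -1.224
endloop
endfacet
facet normal -0.230 0.514 -0.826
outer loop
vertex -1.271 3.947 -1.988
vertex -1.858 3.318 -2.216
vertex -1.893 4.069 -1.739
endloop
endfacet
facet normal 0.407 0.402 0.820
outer loop
vertex -1.271 3.947 -1.988
vertex -1.893 4.069 -1.739
vertex -1.582 2.702 -1.224
endloop
endfacet
facet normal -0.230 0.514 -0.826
outer loop
vertex -1.893 4.069 -1.739
vertex -1.858 3.318 -2.216
vertex -2.495 3.751 -1.769
endloop
endfacet
facet normal -0.207 0.303 0.930
outer loop
vertex -1.893 4.069 -1.739
vertex -2.495 3.751 -1.769
vertex -1.582 2.702 -1.224
endloop
endfacet
facet normal -0.230 0.515 -0.826
outer loop
vertex -2.495 3.751 -1.769
vertex -1.858 3.318 -2.216
vertex -2.724 3.18 -2.061
endloop
endfacet
facet normal -0.623 -0.143 0.769
outer loop
vertex -2.495 3.751 -1.769
vertex -2.724 3.18 -2.061
vertex -1.582 2.702 -1.224
endloop
endfacet
facet normal -0.230 0.513 -0.827
outer loop
vertex -2.724 3.18 -2.061
vertex -1.858 3.318 -2.216
vertex -2.445 2.689 -2.443
endloop
endfacet
facet normal -0.599 -0.675 0.431
outer loop
vertex -2.724 3.18 -2.061
vertex -2.445 2.689 -2.443
vertex -1.582 2.702 -1.224
endloop
endfacet
facet normal -0.231 0.514 -0.826
outer loop
vertex -2.445 2.689 -2.443
vertex -1.858 3.318 -2.216
vertex -1.823 2.568 -2.692
endloop
endfacet
facet normal -0.146 -0.983 0.114
outer loop
vertex -2.445 2.689 -2.443
vertex -1.823 2.568 -2.692
vertex -1.582 2.702 -1.224
endloop
endfacet
facet normal -0.231 0.514 -0.826
outer loop
vertex -1.823 2.568 -2.692
vertex -1.858 3.318 -2.216
vertex -1.222 2.886 -2.662
endloop
endfacet
facet normal 0.468 -0.884 0.004
outer loop
vertex -1.823 2.568 -2.692
vertex -1.222 2.886 -2.662
vertex -1.582 2.702 -1.224
endloop
endfacet
facet normal -0.231 0.514 -0.826
outer loop
vertex -1.222 2.886 -2.662
vertex -1.858 3.318 -2.216
vertex -0.993 3.457 -2.371
endloop
endfacet
facet normal 0.883 -0.438 0.165
outer loop
vertex -1.222 2.886 -2.662
vertex -0.993 3.457 -2.371
vertex -1.582 2.702 -1.224
endloop
endfacet

endsolid


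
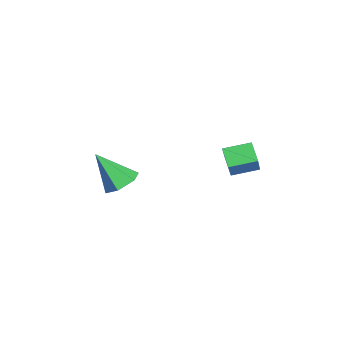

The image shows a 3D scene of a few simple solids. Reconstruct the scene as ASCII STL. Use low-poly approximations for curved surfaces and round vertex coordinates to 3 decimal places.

solid 
facet normal -0.666 -0.286 0.689
outer loop
vertex -0.294 2.758 3.601
vertex -0.522 4.013 3.902
vertex -1.651 2.821 2.315
endloop
endfacet
facet normal 0.173 -0.958 -0.230
outer loop
vertex -0.938 3.127 1.578
vertex -0.294 2.758 3.601
vertex -1.651 2.821 2.315
endloop
endfacet
facet normal -0.666 -0.286 0.689
outer loop
vertex -1.651 2.821 2.315
vertex -0.522 4.013 3.902
vertex -1.878 4.075 2.617
endloop
endfacet
facet normal -0.725 0.034 -0.688
outer loop
vertex -1.878 4.075 2.617
vertex -0.938 3.127 1.578
vertex -1.651 2.821 2.315
endloop
endfacet
facet normal 0.725 -0.033 0.688
outer loop
vertex -0.294 2.758 3.601
vertex 0.191 4.319 3.165
vertex -0.522 4.013 3.902
endloop
endfacet
facet normal 0.174 -0.957 -0.230
outer loop
vertex 0.418 3.065 2.863
vertex -0.294 2.758 3.601
vertex -0.938 3.127 1.578
endloop
endfacet
facet normal 0.726 -0.034 0.687
outer loop
vertex 0.418 3.065 2.863
vertex 0.191 4.319 3.165
vertex -0.294 2.758 3.601
endloop
endfacet
facet normal -0.174 0.958 0.230
outer loop
vertex -0.522 4.013 3.902
vertex 0.191 4.319 3.165
vertex -1.878 4.075 2.617
endloop
endfacet
facet normal -0.726 0.033 -0.687
outer loop
vertex -1.166 4.382 1.879
vertex -0.938 3.127 1.578
vertex -1.878 4.075 2.617
endloop
endfacet
facet normal -0.174 0.957 0.230
outer loop
vertex -1.878 4.075 2.617
vertex 0.191 4.319 3.165
vertex -1.166 4.382 1.879
endloop
endfacet
facet normal 0.666 0.286 -0.689
outer loop
vertex -1.166 4.382 1.879
vertex 0.418 3.065 2.863
vertex -0.938 3.127 1.578
endloop
endfacet
facet normal 0.666 0.286 -0.689
outer loop
vertex 0.191 4.319 3.165
vertex 0.418 3.065 2.863
vertex -1.166 4.382 1.879
endloop
endfacet
facet normal 0.111 0.580 -0.807
outer loop
vertex -1.709 -1.168 0.66
vertex -2.215 -1.767 0.16
vertex -2.631 -1.066 0.607
endloop
endfacet
facet normal 0.012 0.544 0.839
outer loop
vertex -1.709 -1.168 0.66
vertex -2.631 -1.066 0.607
vertex -2.445 -2.973 1.84
endloop
endfacet
facet normal 0.110 0.580 -0.807
outer loop
vertex -2.631 -1.066 0.607
vertex -2.215 -1.767 0.16
vertex -3.138 -1.665 0.108
endloop
endfacet
facet normal -0.815 0.257 0.520
outer loop
vertex -2.631 -1.066 0.607
vertex -3.138 -1.665 0.108
vertex -2.445 -2.973 1.84
endloop
endfacet
facet normal 0.110 0.580 -0.807
outer loop
vertex -3.138 -1.665 0.108
vertex -2.215 -1.767 0.16
vertex -2.721 -2.366 -0.339
endloop
endfacet
facet normal -0.867 -0.497 -0.029
outer loop
vertex -3.138 -1.665 0.108
vertex -2.721 -2.366 -0.339
vertex -2.445 -2.973 1.84
endloop
endfacet
facet normal 0.111 0.579 -0.808
outer loop
vertex -2.721 -2.366 -0.339
vertex -2.215 -1.767 0.16
vertex -1.799 -2.469 -0.286
endloop
endfacet
facet normal -0.093 -0.962 -0.256
outer loop
vertex -2.721 -2.366 -0.339
vertex -1.799 -2.469 -0.286
vertex -2.445 -2.973 1.84
endloop
endfacet
facet normal 0.111 0.579 -0.808
outer loop
vertex -1.799 -2.469 -0.286
vertex -2.215 -1.767 0.16
vertex -1.292 -1.87 0.213
endloop
endfacet
facet normal 0.735 -0.675 0.063
outer loop
vertex -1.799 -2.469 -0.286
vertex -1.292 -1.87 0.213
vertex -2.445 -2.973 1.84
endloop
endfacet
facet normal 0.111 0.580 -0.807
outer loop
vertex -1.292 -1.87 0.213
vertex -2.215 -1.767 0.16
vertex -1.709 -1.168 0.66
endloop
endfacet
facet normal 0.787 0.079 0.611
outer loop
vertex -1.292 -1.87 0.213
vertex -1.709 -1.168 0.66
vertex -2.445 -2.973 1.84
endloop
endfacet

endsolid


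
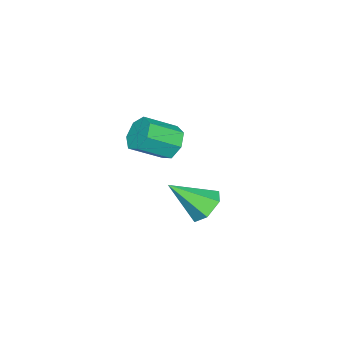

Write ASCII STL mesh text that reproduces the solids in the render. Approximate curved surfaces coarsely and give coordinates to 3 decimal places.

solid 
facet normal -0.614 0.600 -0.513
outer loop
vertex -3.106 0.895 -3.804
vertex -3.665 0.595 -3.486
vertex -3.288 1.159 -3.278
endloop
endfacet
facet normal 0.731 0.676 -0.086
outer loop
vertex -3.106 0.895 -3.804
vertex -3.288 1.159 -3.278
vertex -2.276 0.086 -3.112
endloop
endfacet
facet normal 0.731 0.676 -0.086
outer loop
vertex -2.276 0.086 -3.112
vertex -3.288 1.159 -3.278
vertex -2.458 0.35 -2.586
endloop
endfacet
facet normal 0.615 -0.599 0.513
outer loop
vertex -2.276 0.086 -3.112
vertex -2.458 0.35 -2.586
vertex -2.835 -0.215 -2.794
endloop
endfacet
facet normal -0.614 0.600 -0.513
outer loop
vertex -3.288 1.159 -3.278
vertex -3.665 0.595 -3.486
vertex -3.754 0.998 -2.908
endloop
endfacet
facet normal 0.226 0.757 0.614
outer loop
vertex -3.288 1.159 -3.278
vertex -3.754 0.998 -2.908
vertex -2.458 0.35 -2.586
endloop
endfacet
facet normal 0.226 0.757 0.614
outer loop
vertex -2.458 0.35 -2.586
vertex -3.754 0.998 -2.908
vertex -2.924 0.189 -2.216
endloop
endfacet
facet normal 0.615 -0.599 0.513
outer loop
vertex -2.458 0.35 -2.586
vertex -2.924 0.189 -2.216
vertex -2.835 -0.215 -2.794
endloop
endfacet
facet normal -0.614 0.600 -0.513
outer loop
vertex -3.754 0.998 -2.908
vertex -3.665 0.595 -3.486
vertex -4.153 0.533 -2.974
endloop
endfacet
facet normal -0.451 0.266 0.852
outer loop
vertex -3.754 0.998 -2.908
vertex -4.153 0.533 -2.974
vertex -2.924 0.189 -2.216
endloop
endfacet
facet normal -0.451 0.266 0.852
outer loop
vertex -2.924 0.189 -2.216
vertex -4.153 0.533 -2.974
vertex -3.323 -0.276 -2.282
endloop
endfacet
facet normal 0.614 -0.600 0.514
outer loop
vertex -2.924 0.189 -2.216
vertex -3.323 -0.276 -2.282
vertex -2.835 -0.215 -2.794
endloop
endfacet
facet normal -0.615 0.598 -0.514
outer loop
vertex -4.153 0.533 -2.974
vertex -3.665 0.595 -3.486
vertex -4.184 0.114 -3.425
endloop
endfacet
facet normal -0.787 -0.424 0.448
outer loop
vertex -4.153 0.533 -2.974
vertex -4.184 0.114 -3.425
vertex -3.323 -0.276 -2.282
endloop
endfacet
facet normal -0.787 -0.424 0.448
outer loop
vertex -3.323 -0.276 -2.282
vertex -4.184 0.114 -3.425
vertex -3.354 -0.695 -2.733
endloop
endfacet
facet normal 0.614 -0.599 0.514
outer loop
vertex -3.323 -0.276 -2.282
vertex -3.354 -0.695 -2.733
vertex -2.835 -0.215 -2.794
endloop
endfacet
facet normal -0.615 0.599 -0.513
outer loop
vertex -4.184 0.114 -3.425
vertex -3.665 0.595 -3.486
vertex -3.825 0.057 -3.922
endloop
endfacet
facet normal -0.531 -0.795 -0.292
outer loop
vertex -4.184 0.114 -3.425
vertex -3.825 0.057 -3.922
vertex -3.354 -0.695 -2.733
endloop
endfacet
facet normal -0.531 -0.795 -0.292
outer loop
vertex -3.354 -0.695 -2.733
vertex -3.825 0.057 -3.922
vertex -2.995 -0.752 -3.23
endloop
endfacet
facet normal 0.615 -0.599 0.513
outer loop
vertex -3.354 -0.695 -2.733
vertex -2.995 -0.752 -3.23
vertex -2.835 -0.215 -2.794
endloop
endfacet
facet normal -0.615 0.599 -0.513
outer loop
vertex -3.825 0.057 -3.922
vertex -3.665 0.595 -3.486
vertex -3.345 0.405 -4.091
endloop
endfacet
facet normal 0.125 -0.568 -0.814
outer loop
vertex -3.825 0.057 -3.922
vertex -3.345 0.405 -4.091
vertex -2.995 -0.752 -3.23
endloop
endfacet
facet normal 0.125 -0.568 -0.814
outer loop
vertex -2.995 -0.752 -3.23
vertex -3.345 0.405 -4.091
vertex -2.515 -0.404 -3.399
endloop
endfacet
facet normal 0.615 -0.599 0.512
outer loop
vertex -2.995 -0.752 -3.23
vertex -2.515 -0.404 -3.399
vertex -2.835 -0.215 -2.794
endloop
endfacet
facet normal -0.614 0.600 -0.513
outer loop
vertex -3.345 0.405 -4.091
vertex -3.665 0.595 -3.486
vertex -3.106 0.895 -3.804
endloop
endfacet
facet normal 0.687 0.088 -0.721
outer loop
vertex -3.345 0.405 -4.091
vertex -3.106 0.895 -3.804
vertex -2.515 -0.404 -3.399
endloop
endfacet
facet normal 0.687 0.088 -0.721
outer loop
vertex -2.515 -0.404 -3.399
vertex -3.106 0.895 -3.804
vertex -2.276 0.086 -3.112
endloop
endfacet
facet normal 0.614 -0.600 0.512
outer loop
vertex -2.515 -0.404 -3.399
vertex -2.276 0.086 -3.112
vertex -2.835 -0.215 -2.794
endloop
endfacet
facet normal -0.354 0.686 -0.635
outer loop
vertex 0.917 3.93 -3.203
vertex 0.421 4.081 -2.763
vertex 1.014 4.414 -2.734
endloop
endfacet
facet normal 0.990 -0.105 -0.096
outer loop
vertex 0.917 3.93 -3.203
vertex 1.014 4.414 -2.734
vertex 0.959 3.039 -1.797
endloop
endfacet
facet normal -0.354 0.685 -0.636
outer loop
vertex 1.014 4.414 -2.734
vertex 0.421 4.081 -2.763
vertex 0.517 4.565 -2.295
endloop
endfacet
facet normal 0.672 0.398 0.624
outer loop
vertex 1.014 4.414 -2.734
vertex 0.517 4.565 -2.295
vertex 0.959 3.039 -1.797
endloop
endfacet
facet normal -0.354 0.685 -0.636
outer loop
vertex 0.517 4.565 -2.295
vertex 0.421 4.081 -2.763
vertex -0.075 4.233 -2.323
endloop
endfacet
facet normal -0.188 0.255 0.948
outer loop
vertex 0.517 4.565 -2.295
vertex -0.075 4.233 -2.323
vertex 0.959 3.039 -1.797
endloop
endfacet
facet normal -0.353 0.687 -0.635
outer loop
vertex -0.075 4.233 -2.323
vertex 0.421 4.081 -2.763
vertex -0.172 3.749 -2.792
endloop
endfacet
facet normal -0.734 -0.391 0.555
outer loop
vertex -0.075 4.233 -2.323
vertex -0.172 3.749 -2.792
vertex 0.959 3.039 -1.797
endloop
endfacet
facet normal -0.353 0.686 -0.636
outer loop
vertex -0.172 3.749 -2.792
vertex 0.421 4.081 -2.763
vertex 0.325 3.598 -3.231
endloop
endfacet
facet normal -0.417 -0.894 -0.164
outer loop
vertex -0.172 3.749 -2.792
vertex 0.325 3.598 -3.231
vertex 0.959 3.039 -1.797
endloop
endfacet
facet normal -0.355 0.686 -0.635
outer loop
vertex 0.325 3.598 -3.231
vertex 0.421 4.081 -2.763
vertex 0.917 3.93 -3.203
endloop
endfacet
facet normal 0.444 -0.751 -0.489
outer loop
vertex 0.325 3.598 -3.231
vertex 0.917 3.93 -3.203
vertex 0.959 3.039 -1.797
endloop
endfacet

endsolid


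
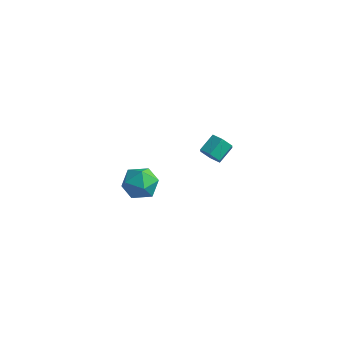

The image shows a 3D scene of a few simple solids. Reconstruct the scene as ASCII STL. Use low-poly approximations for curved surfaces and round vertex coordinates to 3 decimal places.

solid 
facet normal -0.339 0.425 0.839
outer loop
vertex -2.447 2.788 -3.393
vertex -3.267 1.948 -3.299
vertex -2.211 1.8 -2.797
endloop
endfacet
facet normal 0.361 0.543 0.758
outer loop
vertex -2.447 2.788 -3.393
vertex -2.211 1.8 -2.797
vertex -1.4 2.263 -3.515
endloop
endfacet
facet normal 0.457 0.879 0.136
outer loop
vertex -2.447 2.788 -3.393
vertex -1.4 2.263 -3.515
vertex -1.954 2.697 -4.459
endloop
endfacet
facet normal -0.183 0.969 -0.167
outer loop
vertex -2.447 2.788 -3.393
vertex -1.954 2.697 -4.459
vertex -3.107 2.502 -4.325
endloop
endfacet
facet normal -0.675 0.688 0.266
outer loop
vertex -2.447 2.788 -3.393
vertex -3.107 2.502 -4.325
vertex -3.267 1.948 -3.299
endloop
endfacet
facet normal 0.688 -0.090 0.720
outer loop
vertex -1.4 2.263 -3.515
vertex -2.211 1.8 -2.797
vertex -1.573 1.098 -3.495
endloop
endfacet
facet normal -0.444 -0.280 0.851
outer loop
vertex -2.211 1.8 -2.797
vertex -3.267 1.948 -3.299
vertex -2.726 0.903 -3.361
endloop
endfacet
facet normal -0.987 0.145 -0.075
outer loop
vertex -3.267 1.948 -3.299
vertex -3.107 2.502 -4.325
vertex -3.28 1.337 -4.305
endloop
endfacet
facet normal -0.192 0.599 -0.778
outer loop
vertex -3.107 2.502 -4.325
vertex -1.954 2.697 -4.459
vertex -2.469 1.8 -5.023
endloop
endfacet
facet normal 0.844 0.454 -0.287
outer loop
vertex -1.954 2.697 -4.459
vertex -1.4 2.263 -3.515
vertex -1.413 1.652 -4.521
endloop
endfacet
facet normal 0.183 -0.969 0.167
outer loop
vertex -2.233 0.812 -4.427
vertex -1.573 1.098 -3.495
vertex -2.726 0.903 -3.361
endloop
endfacet
facet normal -0.457 -0.879 -0.136
outer loop
vertex -2.233 0.812 -4.427
vertex -2.726 0.903 -3.361
vertex -3.28 1.337 -4.305
endloop
endfacet
facet normal -0.361 -0.543 -0.758
outer loop
vertex -2.233 0.812 -4.427
vertex -3.28 1.337 -4.305
vertex -2.469 1.8 -5.023
endloop
endfacet
facet normal 0.339 -0.425 -0.839
outer loop
vertex -2.233 0.812 -4.427
vertex -2.469 1.8 -5.023
vertex -1.413 1.652 -4.521
endloop
endfacet
facet normal 0.675 -0.688 -0.266
outer loop
vertex -2.233 0.812 -4.427
vertex -1.413 1.652 -4.521
vertex -1.573 1.098 -3.495
endloop
endfacet
facet normal 0.192 -0.599 0.778
outer loop
vertex -2.726 0.903 -3.361
vertex -1.573 1.098 -3.495
vertex -2.211 1.8 -2.797
endloop
endfacet
facet normal -0.844 -0.454 0.287
outer loop
vertex -3.28 1.337 -4.305
vertex -2.726 0.903 -3.361
vertex -3.267 1.948 -3.299
endloop
endfacet
facet normal -0.688 0.090 -0.720
outer loop
vertex -2.469 1.8 -5.023
vertex -3.28 1.337 -4.305
vertex -3.107 2.502 -4.325
endloop
endfacet
facet normal 0.444 0.280 -0.851
outer loop
vertex -1.413 1.652 -4.521
vertex -2.469 1.8 -5.023
vertex -1.954 2.697 -4.459
endloop
endfacet
facet normal 0.987 -0.145 0.075
outer loop
vertex -1.573 1.098 -3.495
vertex -1.413 1.652 -4.521
vertex -1.4 2.263 -3.515
endloop
endfacet
facet normal -0.126 -0.843 -0.524
outer loop
vertex 4.18 -0.304 2.899
vertex 3.498 -0.16 2.832
vertex 3.953 0.07 2.352
endloop
endfacet
facet normal 0.938 0.071 -0.340
outer loop
vertex 4.18 -0.304 2.899
vertex 3.953 0.07 2.352
vertex 4.323 0.657 3.495
endloop
endfacet
facet normal 0.938 0.072 -0.340
outer loop
vertex 4.323 0.657 3.495
vertex 3.953 0.07 2.352
vertex 4.096 1.031 2.949
endloop
endfacet
facet normal 0.125 0.842 0.525
outer loop
vertex 4.323 0.657 3.495
vertex 4.096 1.031 2.949
vertex 3.642 0.8 3.428
endloop
endfacet
facet normal -0.125 -0.843 -0.523
outer loop
vertex 3.953 0.07 2.352
vertex 3.498 -0.16 2.832
vertex 3.271 0.213 2.285
endloop
endfacet
facet normal 0.188 0.498 -0.847
outer loop
vertex 3.953 0.07 2.352
vertex 3.271 0.213 2.285
vertex 4.096 1.031 2.949
endloop
endfacet
facet normal 0.188 0.498 -0.847
outer loop
vertex 4.096 1.031 2.949
vertex 3.271 0.213 2.285
vertex 3.414 1.174 2.882
endloop
endfacet
facet normal 0.125 0.842 0.525
outer loop
vertex 4.096 1.031 2.949
vertex 3.414 1.174 2.882
vertex 3.642 0.8 3.428
endloop
endfacet
facet normal -0.126 -0.843 -0.523
outer loop
vertex 3.271 0.213 2.285
vertex 3.498 -0.16 2.832
vertex 2.817 -0.017 2.765
endloop
endfacet
facet normal -0.750 0.426 -0.506
outer loop
vertex 3.271 0.213 2.285
vertex 2.817 -0.017 2.765
vertex 3.414 1.174 2.882
endloop
endfacet
facet normal -0.750 0.426 -0.506
outer loop
vertex 3.414 1.174 2.882
vertex 2.817 -0.017 2.765
vertex 2.96 0.944 3.361
endloop
endfacet
facet normal 0.126 0.842 0.524
outer loop
vertex 3.414 1.174 2.882
vertex 2.96 0.944 3.361
vertex 3.642 0.8 3.428
endloop
endfacet
facet normal -0.125 -0.842 -0.525
outer loop
vertex 2.817 -0.017 2.765
vertex 3.498 -0.16 2.832
vertex 3.044 -0.391 3.311
endloop
endfacet
facet normal -0.937 -0.072 0.341
outer loop
vertex 2.817 -0.017 2.765
vertex 3.044 -0.391 3.311
vertex 2.96 0.944 3.361
endloop
endfacet
facet normal -0.938 -0.072 0.340
outer loop
vertex 2.96 0.944 3.361
vertex 3.044 -0.391 3.311
vertex 3.187 0.57 3.908
endloop
endfacet
facet normal 0.126 0.843 0.524
outer loop
vertex 2.96 0.944 3.361
vertex 3.187 0.57 3.908
vertex 3.642 0.8 3.428
endloop
endfacet
facet normal -0.125 -0.842 -0.525
outer loop
vertex 3.044 -0.391 3.311
vertex 3.498 -0.16 2.832
vertex 3.726 -0.534 3.378
endloop
endfacet
facet normal -0.188 -0.498 0.847
outer loop
vertex 3.044 -0.391 3.311
vertex 3.726 -0.534 3.378
vertex 3.187 0.57 3.908
endloop
endfacet
facet normal -0.188 -0.498 0.847
outer loop
vertex 3.187 0.57 3.908
vertex 3.726 -0.534 3.378
vertex 3.869 0.427 3.975
endloop
endfacet
facet normal 0.125 0.843 0.523
outer loop
vertex 3.187 0.57 3.908
vertex 3.869 0.427 3.975
vertex 3.642 0.8 3.428
endloop
endfacet
facet normal -0.126 -0.842 -0.524
outer loop
vertex 3.726 -0.534 3.378
vertex 3.498 -0.16 2.832
vertex 4.18 -0.304 2.899
endloop
endfacet
facet normal 0.750 -0.426 0.506
outer loop
vertex 3.726 -0.534 3.378
vertex 4.18 -0.304 2.899
vertex 3.869 0.427 3.975
endloop
endfacet
facet normal 0.750 -0.425 0.506
outer loop
vertex 3.869 0.427 3.975
vertex 4.18 -0.304 2.899
vertex 4.323 0.657 3.495
endloop
endfacet
facet normal 0.126 0.843 0.523
outer loop
vertex 3.869 0.427 3.975
vertex 4.323 0.657 3.495
vertex 3.642 0.8 3.428
endloop
endfacet

endsolid
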